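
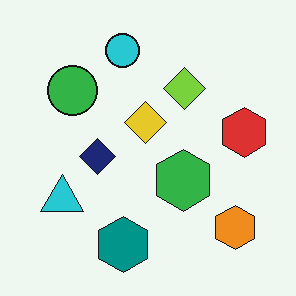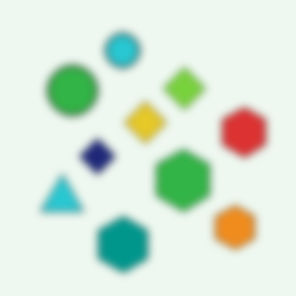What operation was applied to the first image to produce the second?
Noticeably gaussian-blurred.

Shape edges and outlines are uniformly softened across the whole image.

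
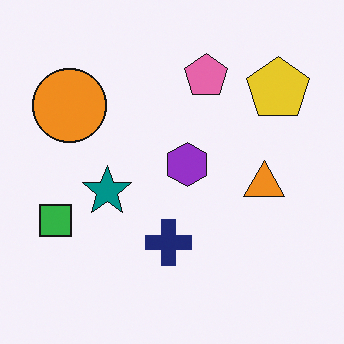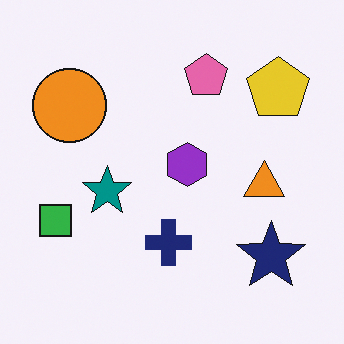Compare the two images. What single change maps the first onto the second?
The second image is the first overlaid with an additional navy star.

A navy star appears in the second image that is absent from the first.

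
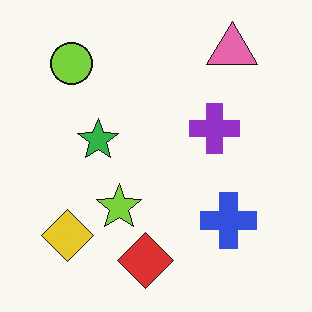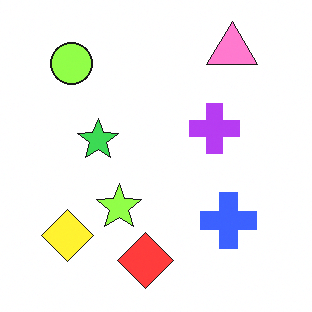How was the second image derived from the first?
The transformation is: brightened a little.

Every pixel — background and shapes alike — is uniformly brightened.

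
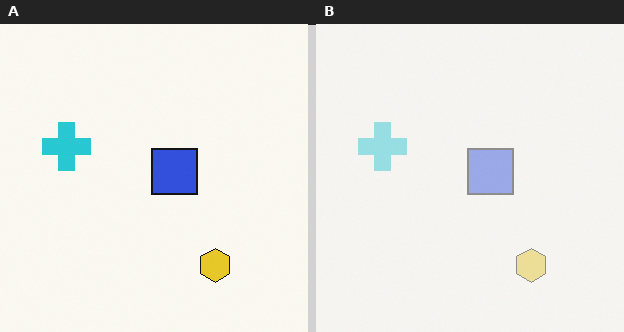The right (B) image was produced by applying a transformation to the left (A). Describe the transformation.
It was given much lower contrast.

Tones are pushed toward mid-grey across the whole image — a global contrast change.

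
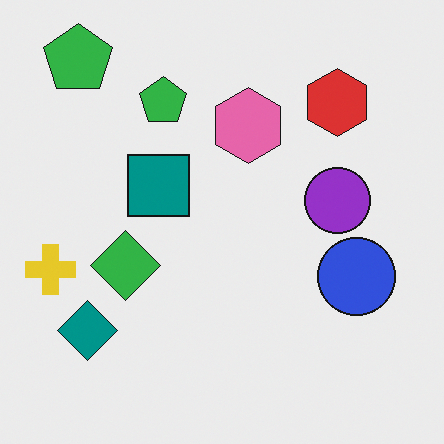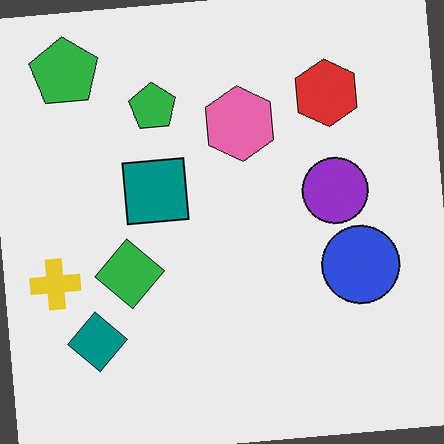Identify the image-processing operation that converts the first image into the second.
This is the original image rotated counter-clockwise by a small amount.

Every shape is tilted by the same angle and the image corners show triangular fill wedges — a whole-image rotation by a non-right angle.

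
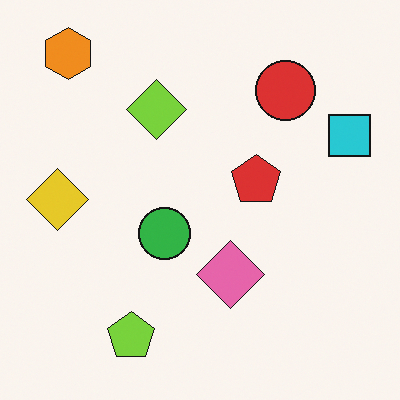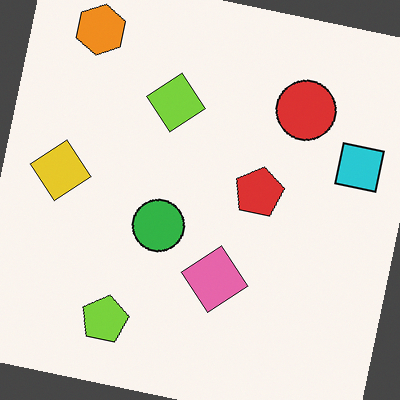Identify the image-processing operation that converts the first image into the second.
This is the original image rotated clockwise by a slight angle.

Every shape is tilted by the same angle and the image corners show triangular fill wedges — a whole-image rotation by a non-right angle.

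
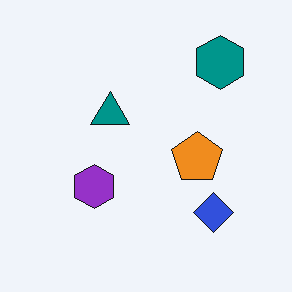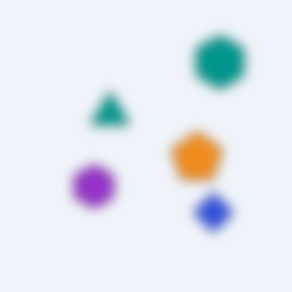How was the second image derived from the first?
Heavily blurred.

Shape edges and outlines are uniformly softened across the whole image.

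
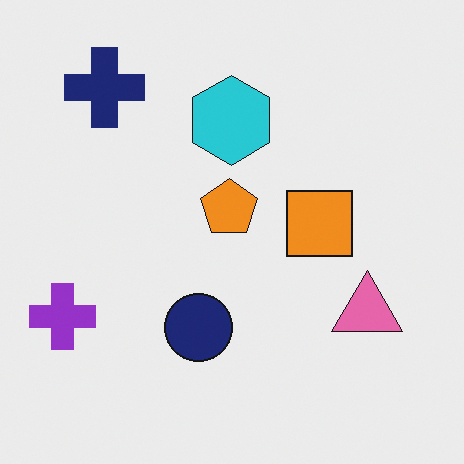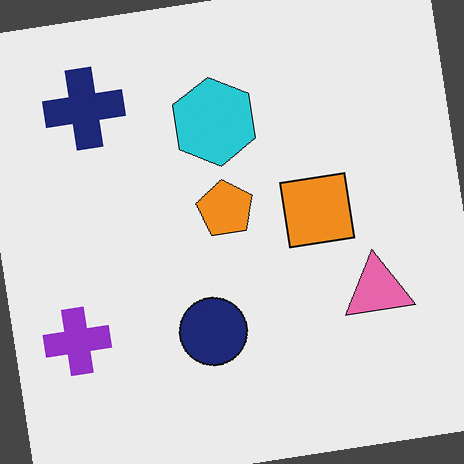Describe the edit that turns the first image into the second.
The transformation is: rotated counter-clockwise by a slight angle.

Every shape is tilted by the same angle and the image corners show triangular fill wedges — a whole-image rotation by a non-right angle.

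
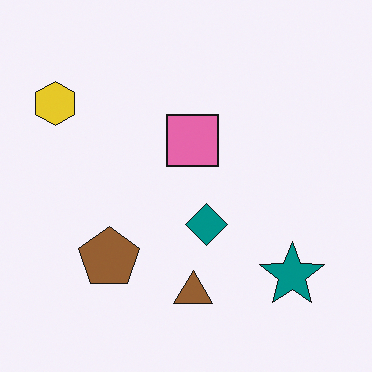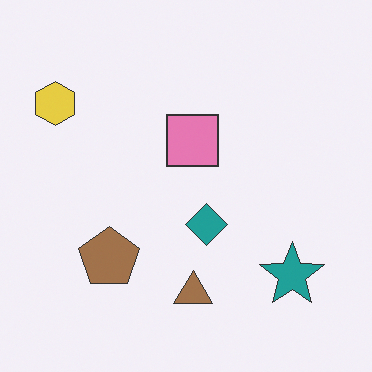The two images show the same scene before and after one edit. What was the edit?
It was given slightly reduced contrast.

Tones are pushed toward mid-grey across the whole image — a global contrast change.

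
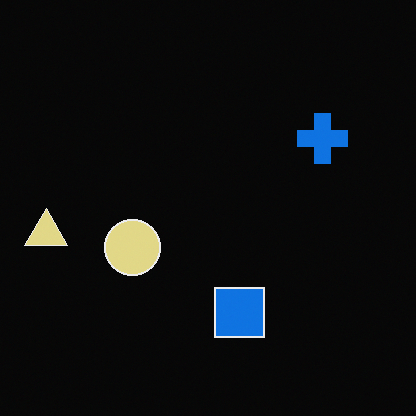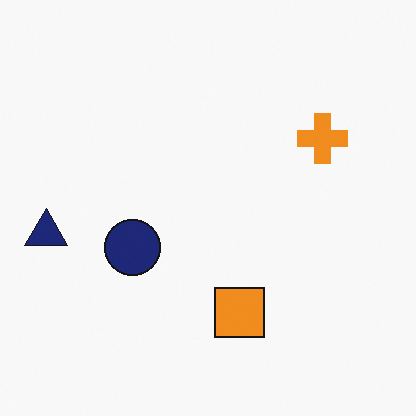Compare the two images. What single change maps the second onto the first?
The transformation is: color-inverted (negative).

The light background has become dark and every shape's color is its complement — a photographic negative.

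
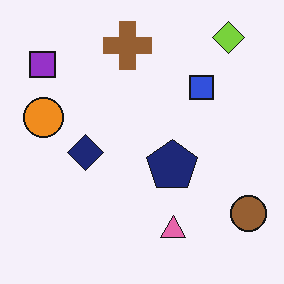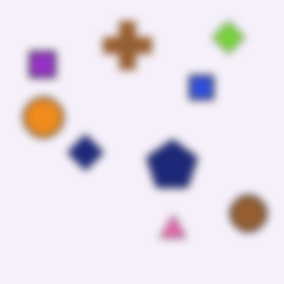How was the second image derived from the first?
Moderately blurred.

Shape edges and outlines are uniformly softened across the whole image.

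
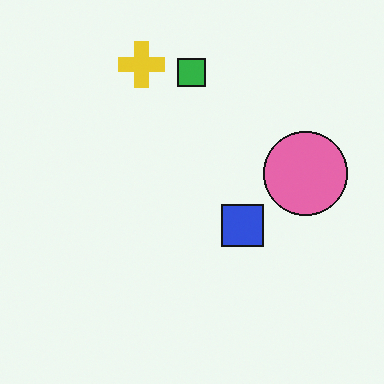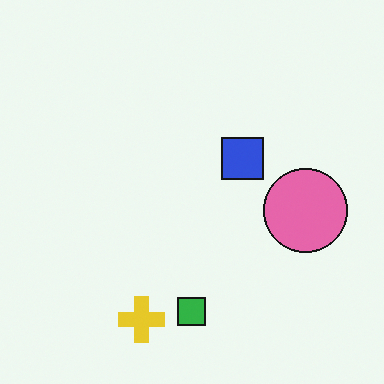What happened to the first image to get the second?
Flipped vertically (top ↔ bottom).

The yellow cross is in the top of the first image and the bottom of the second — shapes on opposite sides of the horizontal midline have swapped in a mirror flip.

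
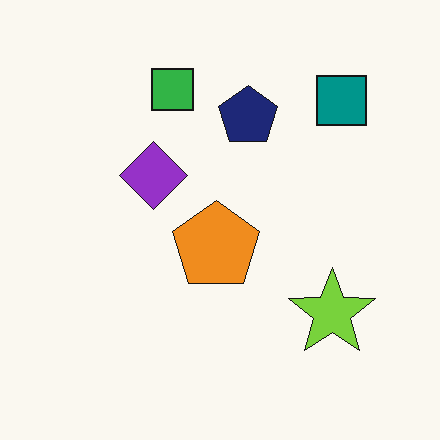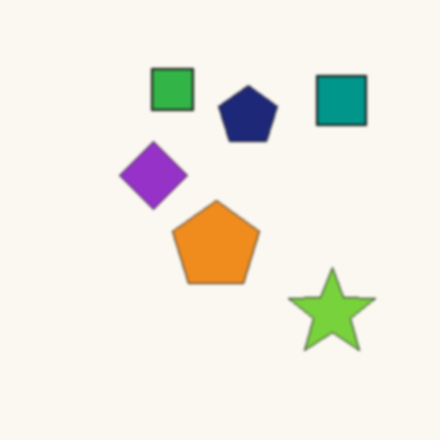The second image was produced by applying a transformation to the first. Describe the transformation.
The transformation is: lightly blurred.

Shape edges and outlines are uniformly softened across the whole image.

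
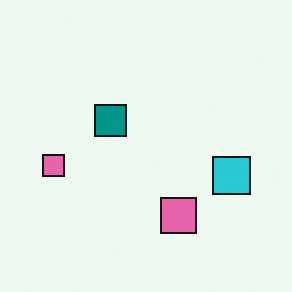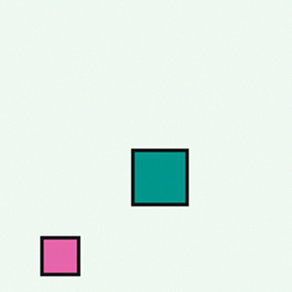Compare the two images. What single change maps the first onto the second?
The image was cropped to a noticeably smaller region and rescaled.

The visible shapes are larger and the field of view is narrower; shapes near the original edges may be partly or wholly outside the frame — a crop-and-rescale.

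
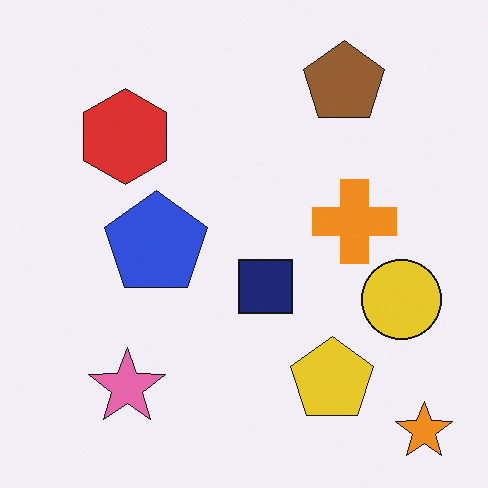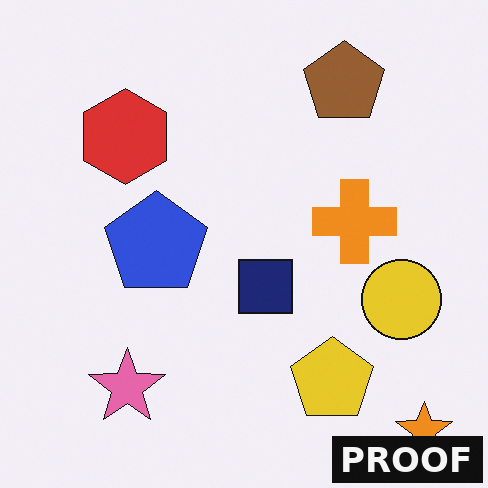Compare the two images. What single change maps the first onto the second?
The second image is the first watermarked with the text "PROOF" in the lower-right corner.

A dark label reading "PROOF" appears in the lower-right corner.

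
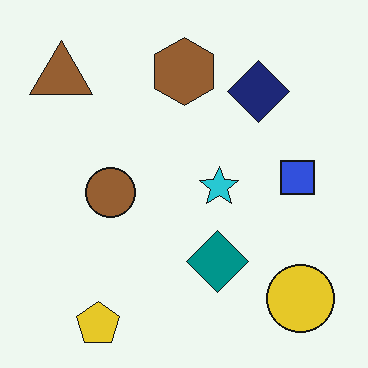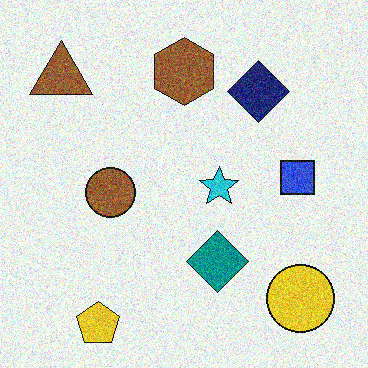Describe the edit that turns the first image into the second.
The image was degraded with a thick layer of grain.

Random speckle covers the whole image, including the flat background.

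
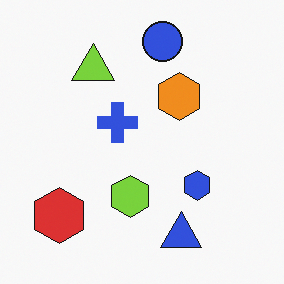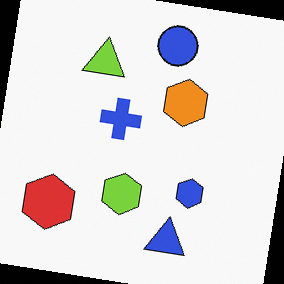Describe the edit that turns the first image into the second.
The transformation is: rotated clockwise by a slight angle.

Every shape is tilted by the same angle and the image corners show triangular fill wedges — a whole-image rotation by a non-right angle.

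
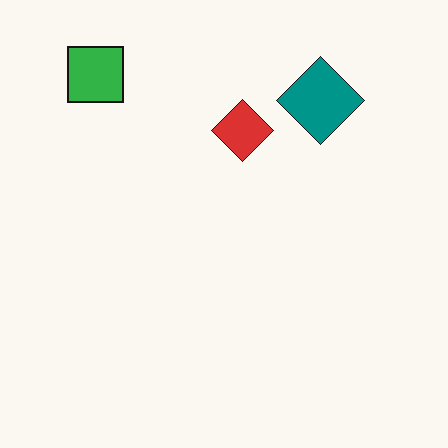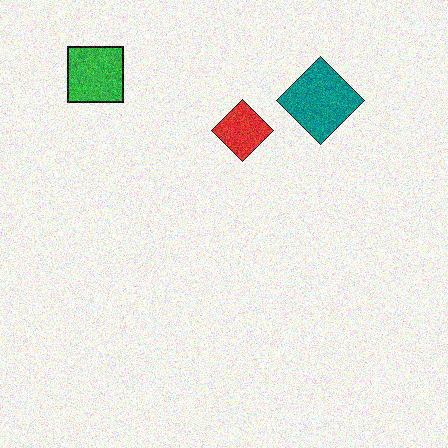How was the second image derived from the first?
This is the original image degraded with moderate additive noise.

Random speckle covers the whole image, including the flat background.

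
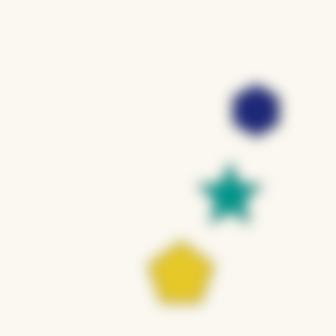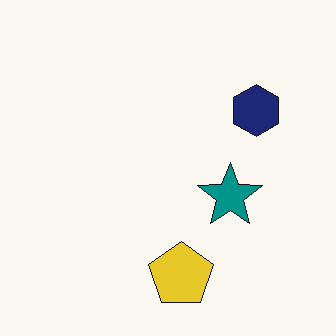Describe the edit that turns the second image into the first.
This is the original image heavily blurred.

Shape edges and outlines are uniformly softened across the whole image.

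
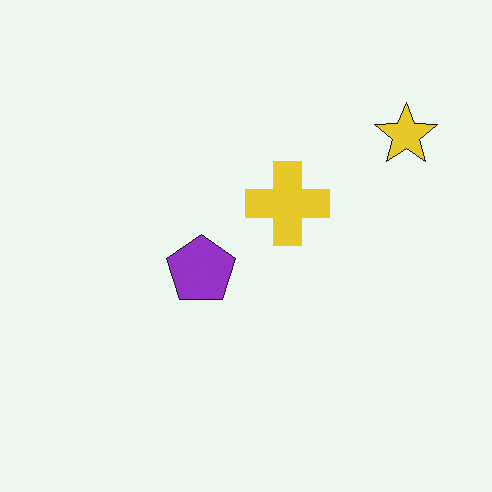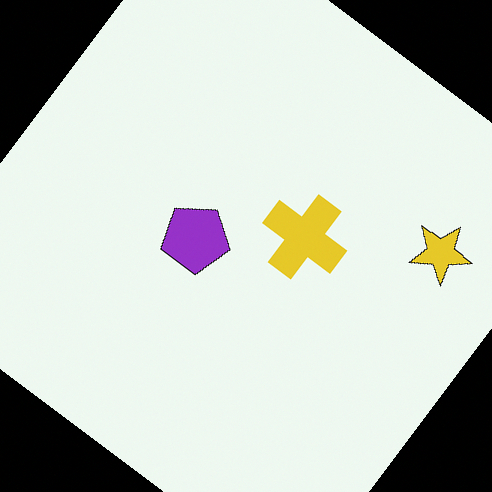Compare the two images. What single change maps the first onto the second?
It was rotated clockwise by a large amount — several tens of degrees.

Every shape is tilted by the same angle and the image corners show triangular fill wedges — a whole-image rotation by a non-right angle.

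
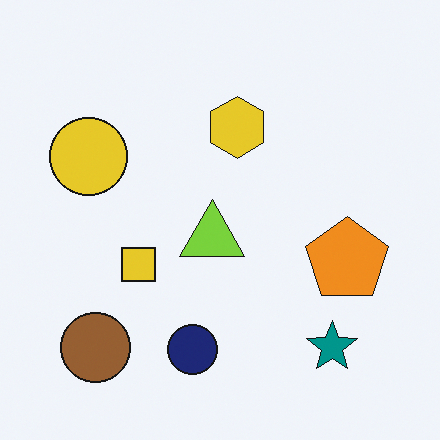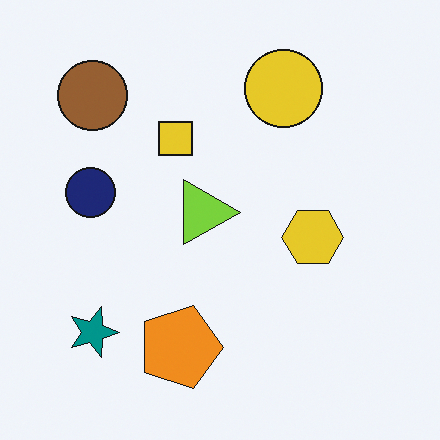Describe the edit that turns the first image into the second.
The transformation is: rotated 90° clockwise.

The brown circle sits in the bottom-left of the first image and the top-left of the second — consistent with a whole-image 90° clockwise rotation.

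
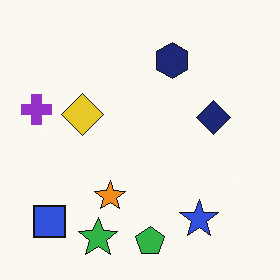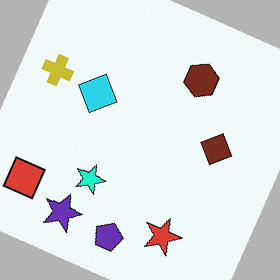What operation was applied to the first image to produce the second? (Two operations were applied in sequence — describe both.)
The second image is the first hue-shifted by a moderate amount, then rotated clockwise by a clearly visible amount.

Every shape's color has rotated by the same amount around the hue wheel — a uniform hue shift. Every shape is tilted by the same angle and the image corners show triangular fill wedges — a whole-image rotation by a non-right angle.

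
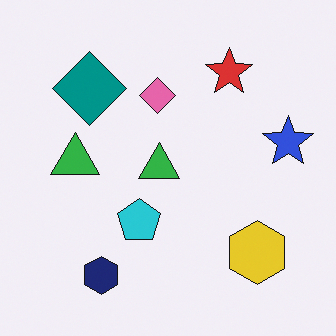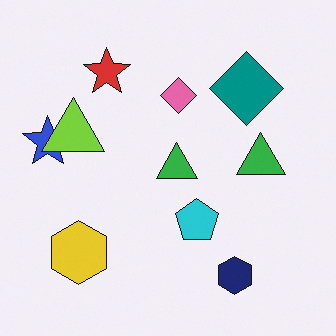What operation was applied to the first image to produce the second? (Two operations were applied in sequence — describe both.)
The transformation is: flipped horizontally (left ↔ right), then overlaid with an additional lime triangle.

The blue star is in the right of the first image and the left of the second — shapes on opposite sides of the vertical midline have swapped in a mirror flip. A lime triangle appears in the second image that is absent from the first.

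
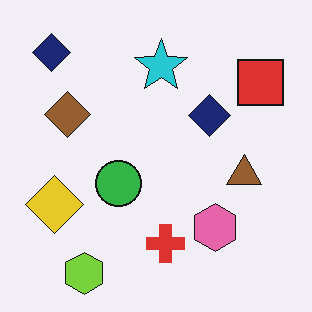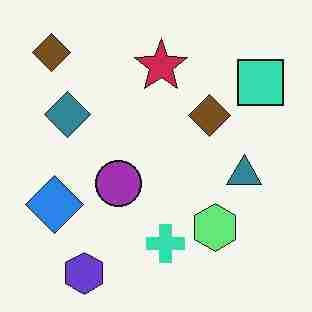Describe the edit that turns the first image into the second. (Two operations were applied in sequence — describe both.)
The second image is the first hue-shifted through roughly half the color wheel, then degraded with heavy JPEG compression.

Every shape's color has rotated by the same amount around the hue wheel — a uniform hue shift. Blocky 8×8 compression artifacts appear around shape edges and the flat background shows ringing — characteristic JPEG degradation.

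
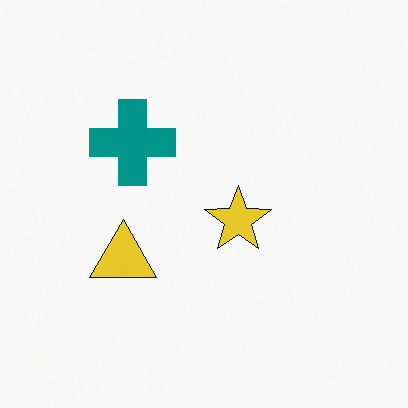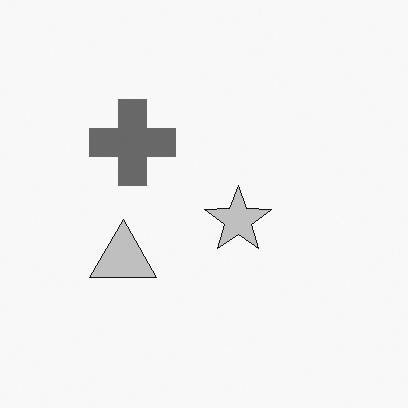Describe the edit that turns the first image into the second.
The second image is the first converted to grayscale.

All color is removed — every shape is now a shade of grey.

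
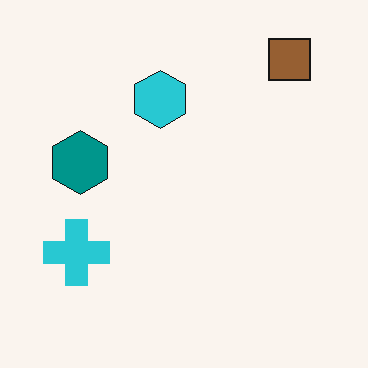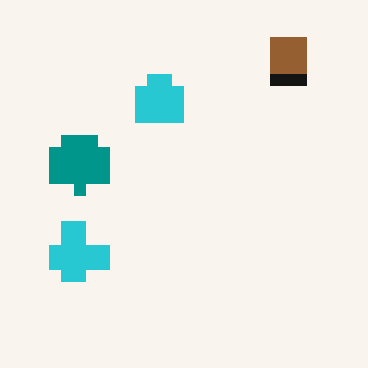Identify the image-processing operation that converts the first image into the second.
This is the original image heavily pixelated into large blocks.

Shapes are reduced to large square blocks; fine edges and outlines are lost — a downscale-then-upscale (mosaic) effect.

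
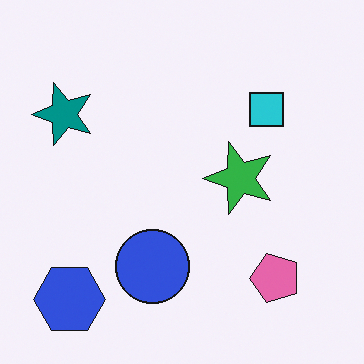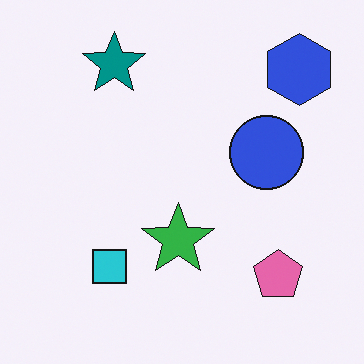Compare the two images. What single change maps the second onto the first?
This is the original image transposed (reflected across the top-left ↔ bottom-right diagonal).

Shapes have swapped their row and column positions — what was in the top-right is now in the bottom-left — a diagonal reflection.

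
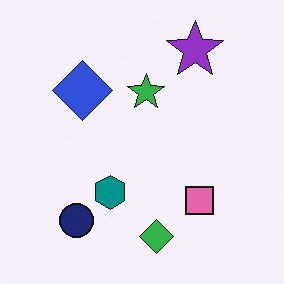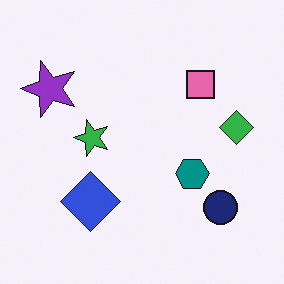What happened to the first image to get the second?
The second image is the first rotated 90° counter-clockwise.

The purple star sits in the top-right of the first image and the top-left of the second — consistent with a whole-image 90° counter-clockwise rotation.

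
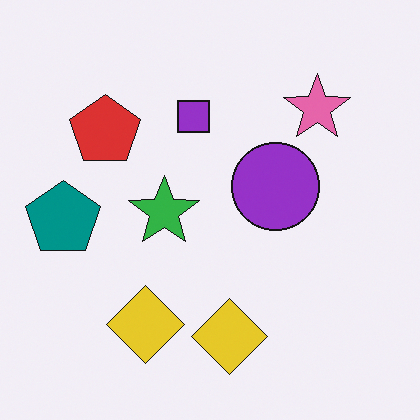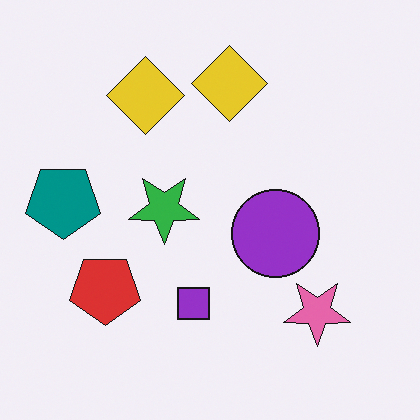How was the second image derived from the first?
The transformation is: flipped vertically (top ↔ bottom).

The pink star is in the top-right of the first image and the bottom-right of the second — shapes on opposite sides of the horizontal midline have swapped in a mirror flip.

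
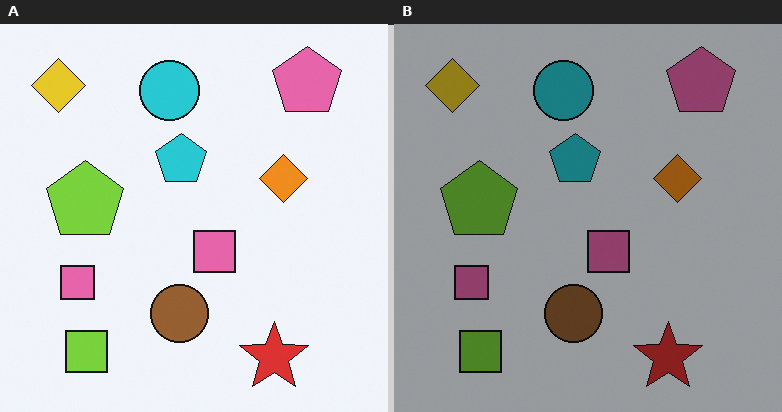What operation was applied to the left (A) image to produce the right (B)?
The right (B) image is the left (A) substantially darkened.

Every pixel — background and shapes alike — is uniformly darkened.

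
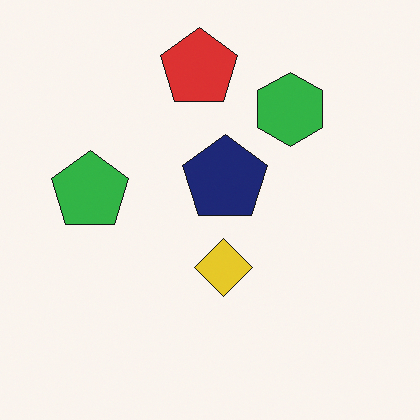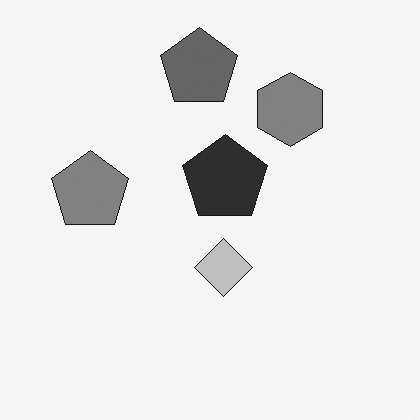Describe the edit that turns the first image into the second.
This is the original image converted to grayscale.

All color is removed — every shape is now a shade of grey.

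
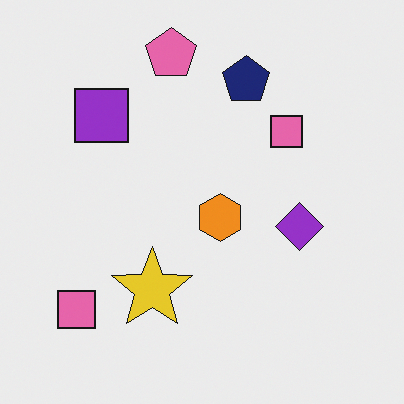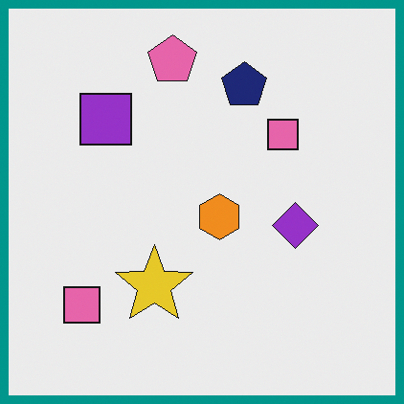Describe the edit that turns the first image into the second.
This is the original image framed with a teal border.

A solid teal frame runs around the edge of the second image, with the content slightly shrunk inside it.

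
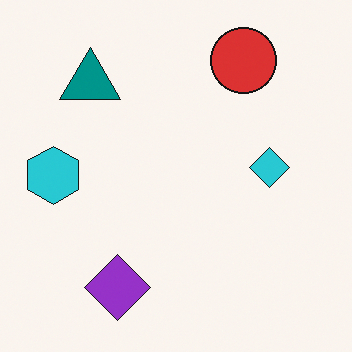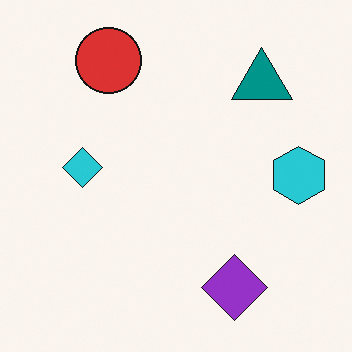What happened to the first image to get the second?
The second image is the first flipped horizontally (left ↔ right).

The cyan hexagon is in the left of the first image and the right of the second — shapes on opposite sides of the vertical midline have swapped in a mirror flip.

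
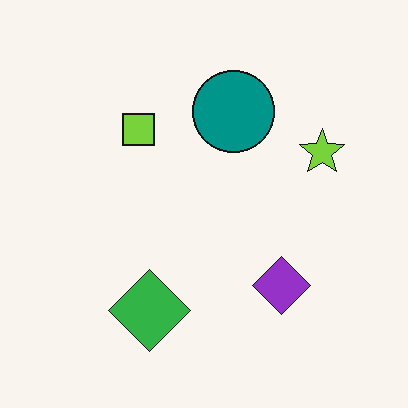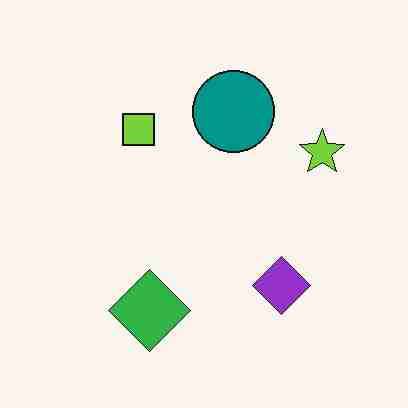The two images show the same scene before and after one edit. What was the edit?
The image was heavily JPEG-compressed with obvious blocking artifacts.

Blocky 8×8 compression artifacts appear around shape edges and the flat background shows ringing — characteristic JPEG degradation.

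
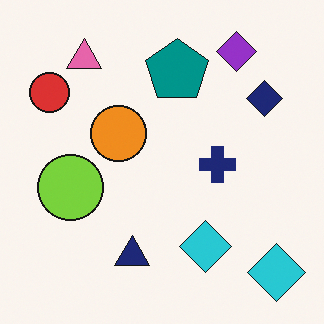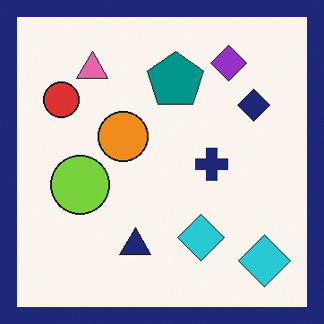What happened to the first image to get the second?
Framed with a navy border.

A solid navy frame runs around the edge of the second image, with the content slightly shrunk inside it.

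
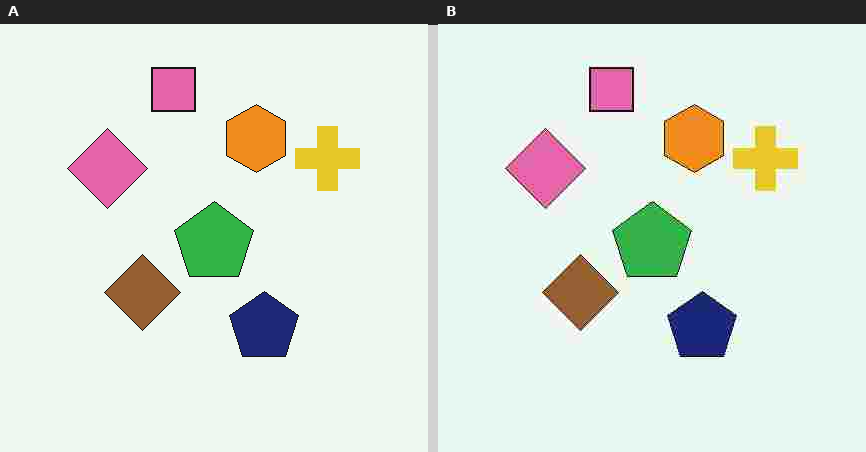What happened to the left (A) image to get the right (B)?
Degraded with heavy JPEG compression.

Blocky 8×8 compression artifacts appear around shape edges and the flat background shows ringing — characteristic JPEG degradation.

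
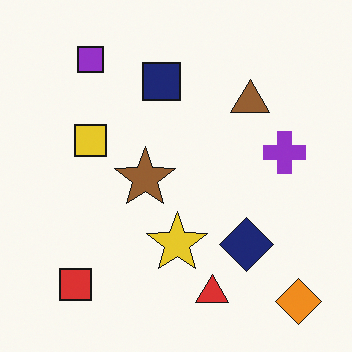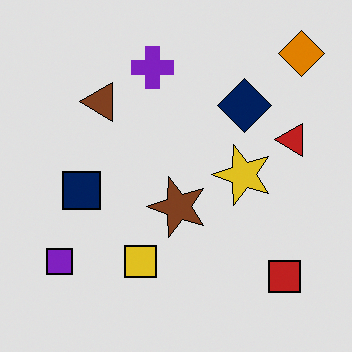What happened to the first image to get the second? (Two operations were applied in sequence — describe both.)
The second image is the first rotated 90° counter-clockwise, then posterized to a reduced palette.

The orange diamond sits in the bottom-right of the first image and the top-right of the second — consistent with a whole-image 90° counter-clockwise rotation. Each flat color has snapped to a coarser quantized level — most visibly, the near-white background has dropped to a flat grey.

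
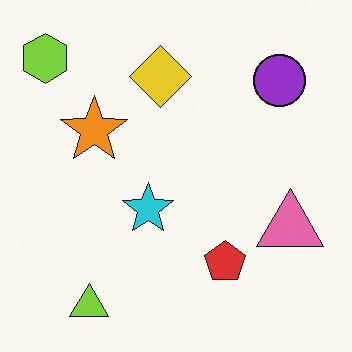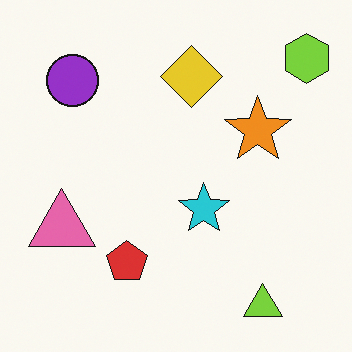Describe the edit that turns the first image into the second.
Flipped horizontally (left ↔ right).

The lime hexagon is in the top-left of the first image and the top-right of the second — shapes on opposite sides of the vertical midline have swapped in a mirror flip.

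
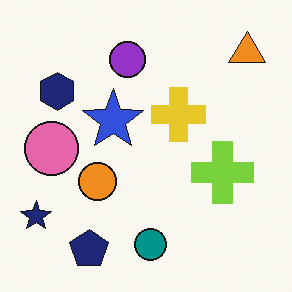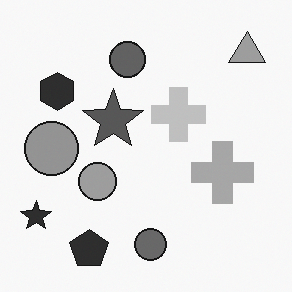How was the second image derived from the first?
This is the original image converted to grayscale.

All color is removed — every shape is now a shade of grey.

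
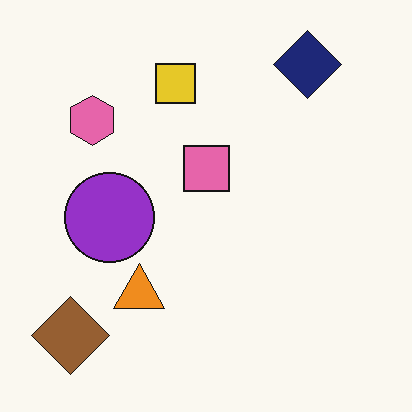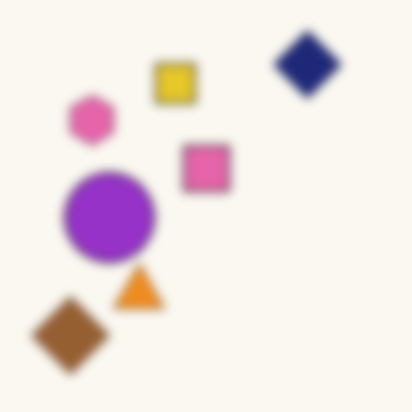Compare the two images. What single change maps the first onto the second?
The second image is the first strongly gaussian-blurred.

Shape edges and outlines are uniformly softened across the whole image.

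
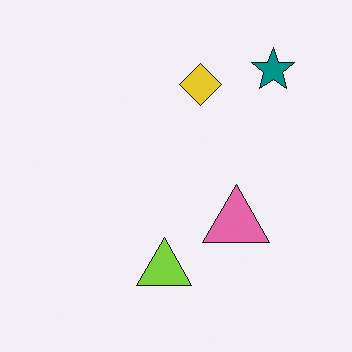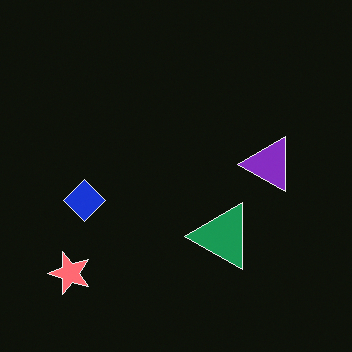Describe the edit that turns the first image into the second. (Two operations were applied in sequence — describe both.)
The image was color-inverted (negative), then transposed (reflected across the top-left ↔ bottom-right diagonal).

The light background has become dark and every shape's color is its complement — a photographic negative. Shapes have swapped their row and column positions — what was in the top-right is now in the bottom-left — a diagonal reflection.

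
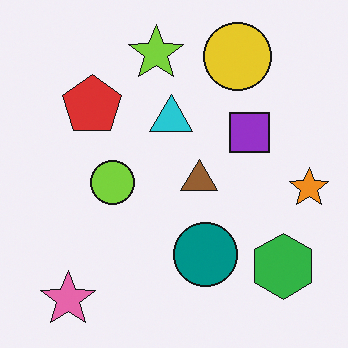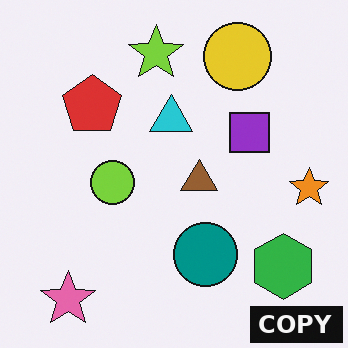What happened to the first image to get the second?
Watermarked with the text "COPY" in the lower-right corner.

A dark label reading "COPY" appears in the lower-right corner.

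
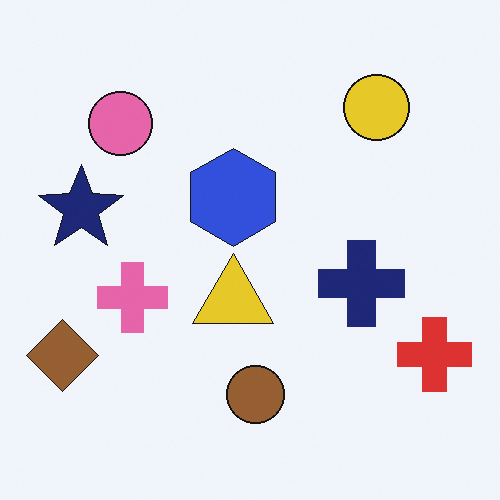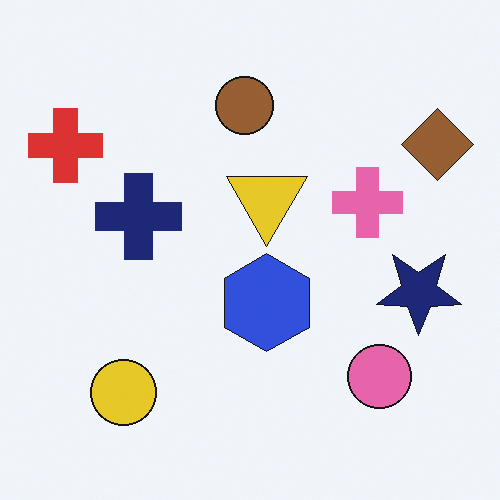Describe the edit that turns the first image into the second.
This is the original image rotated 180°.

The brown diamond sits in the bottom-left of the first image and the top-right of the second — consistent with a whole-image 180° rotation.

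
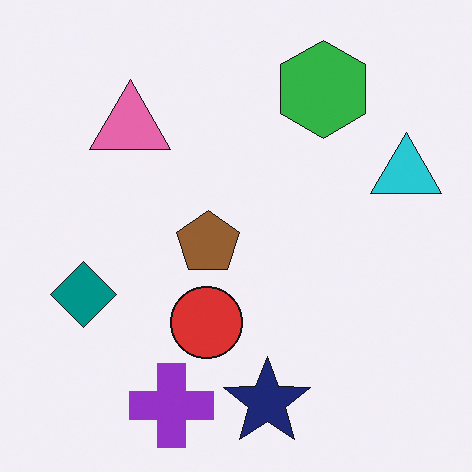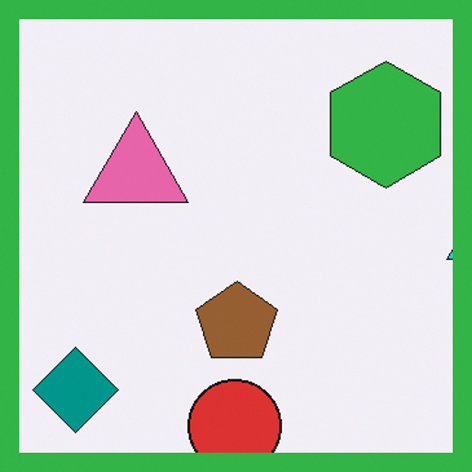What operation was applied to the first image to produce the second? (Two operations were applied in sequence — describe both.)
The image was cropped to a modestly smaller region and rescaled, then framed with a green border.

The visible shapes are larger and the field of view is narrower; shapes near the original edges may be partly or wholly outside the frame — a crop-and-rescale. A solid green frame runs around the edge of the second image, with the content slightly shrunk inside it.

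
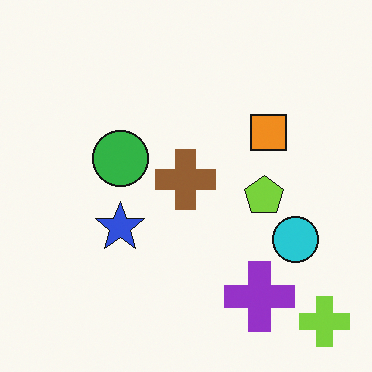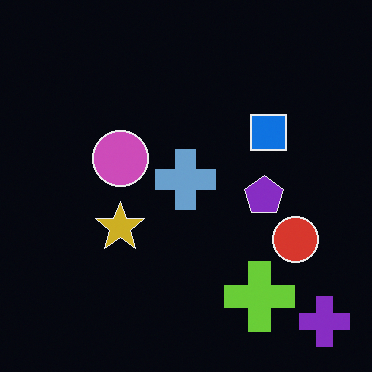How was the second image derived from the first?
The image was color-inverted (negative).

The light background has become dark and every shape's color is its complement — a photographic negative.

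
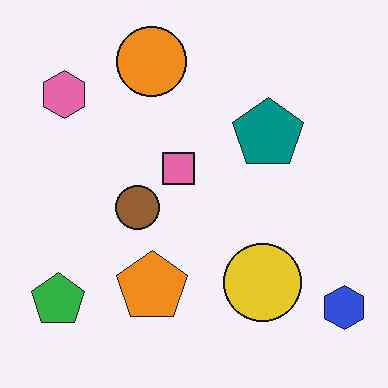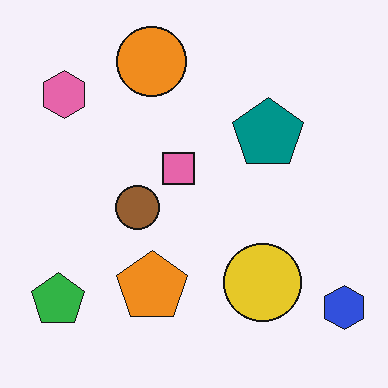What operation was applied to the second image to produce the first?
The image was JPEG-compressed with visible artifacts.

Blocky 8×8 compression artifacts appear around shape edges and the flat background shows ringing — characteristic JPEG degradation.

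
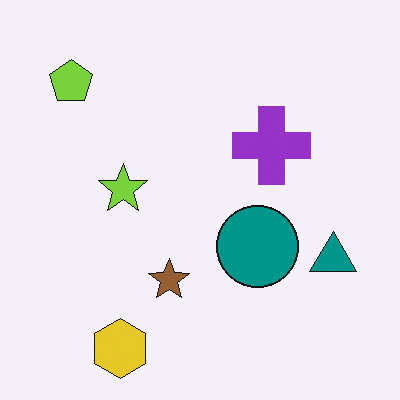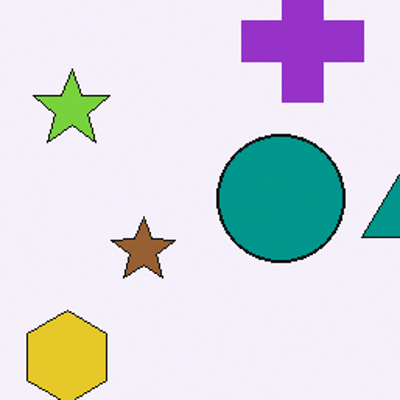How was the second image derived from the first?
The transformation is: cropped to a modestly smaller region and rescaled.

The visible shapes are larger and the field of view is narrower; shapes near the original edges may be partly or wholly outside the frame — a crop-and-rescale.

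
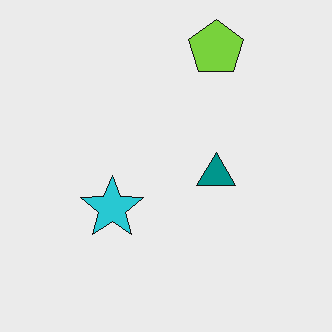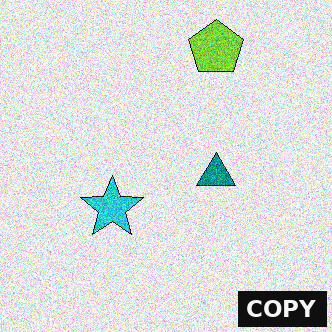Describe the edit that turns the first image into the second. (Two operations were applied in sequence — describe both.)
The image was degraded with strong gaussian noise, then watermarked with the text "COPY" in the lower-right corner.

Random speckle covers the whole image, including the flat background. A dark label reading "COPY" appears in the lower-right corner.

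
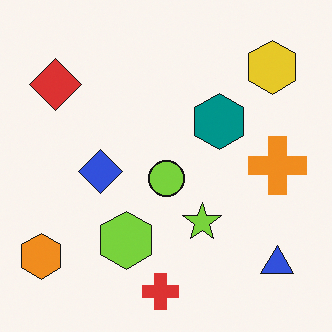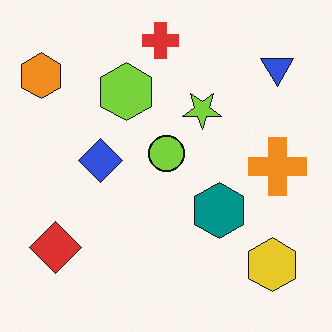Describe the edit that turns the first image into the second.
The transformation is: flipped vertically (top ↔ bottom).

The red cross is in the bottom of the first image and the top of the second — shapes on opposite sides of the horizontal midline have swapped in a mirror flip.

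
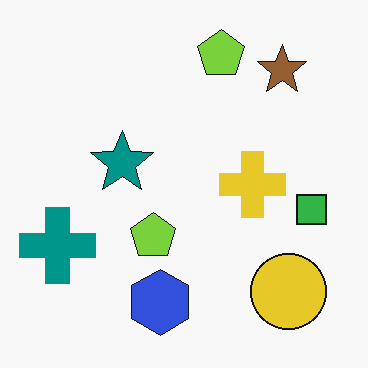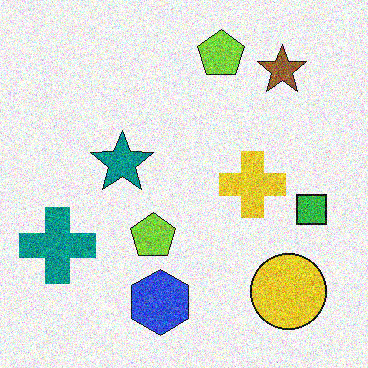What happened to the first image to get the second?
It was degraded with strong gaussian noise.

Random speckle covers the whole image, including the flat background.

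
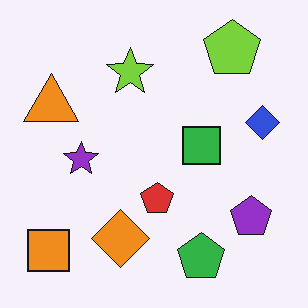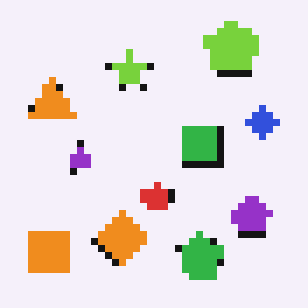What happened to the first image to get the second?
The transformation is: moderately pixelated.

Shapes are reduced to large square blocks; fine edges and outlines are lost — a downscale-then-upscale (mosaic) effect.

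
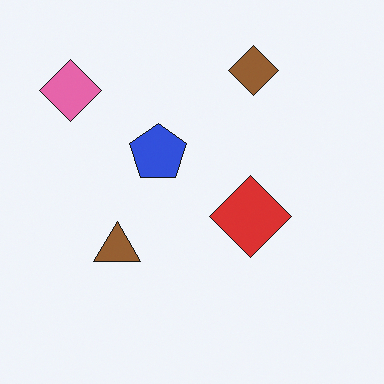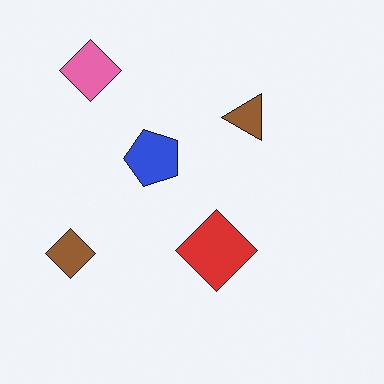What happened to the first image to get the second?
It was transposed (reflected across the top-left ↔ bottom-right diagonal).

Shapes have swapped their row and column positions — what was in the top-right is now in the bottom-left — a diagonal reflection.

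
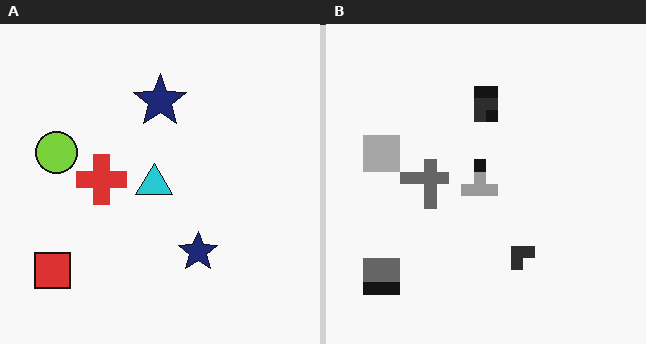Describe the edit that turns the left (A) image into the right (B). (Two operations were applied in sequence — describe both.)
This is the original image converted to grayscale, then heavily pixelated into large blocks.

All color is removed — every shape is now a shade of grey. Shapes are reduced to large square blocks; fine edges and outlines are lost — a downscale-then-upscale (mosaic) effect.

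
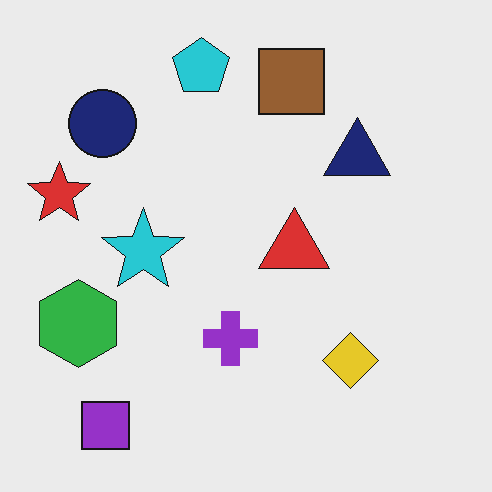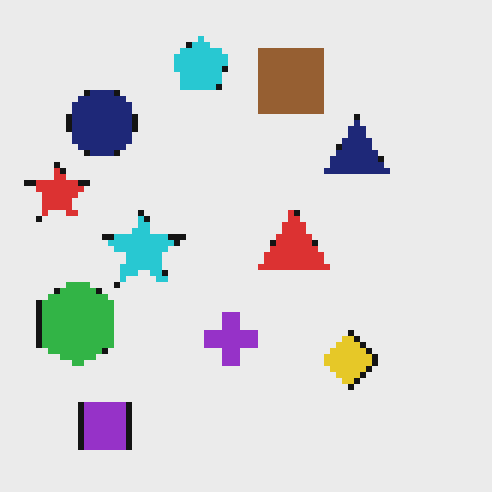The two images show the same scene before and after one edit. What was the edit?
The image was moderately pixelated.

Shapes are reduced to large square blocks; fine edges and outlines are lost — a downscale-then-upscale (mosaic) effect.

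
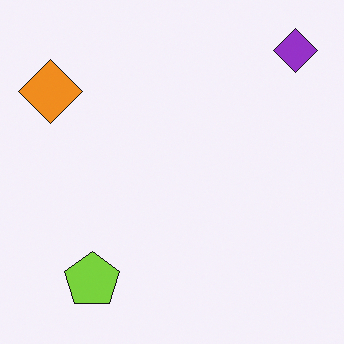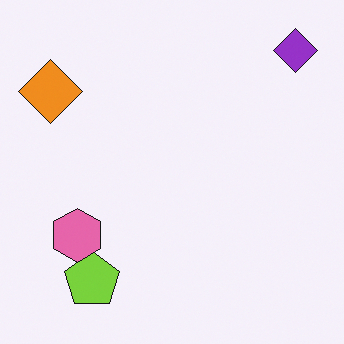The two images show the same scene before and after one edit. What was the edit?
The image was overlaid with an additional pink hexagon.

A pink hexagon appears in the second image that is absent from the first.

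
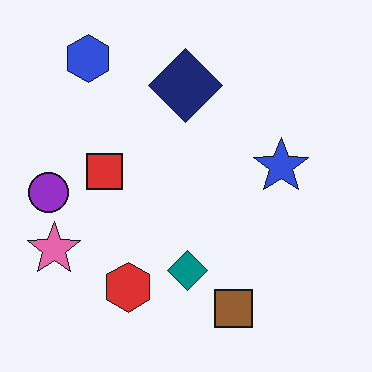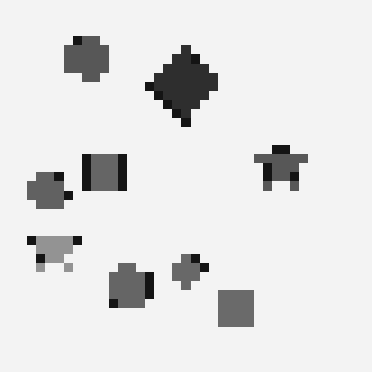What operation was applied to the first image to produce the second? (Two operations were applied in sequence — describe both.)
The image was heavily pixelated into large blocks, then converted to grayscale.

Shapes are reduced to large square blocks; fine edges and outlines are lost — a downscale-then-upscale (mosaic) effect. All color is removed — every shape is now a shade of grey.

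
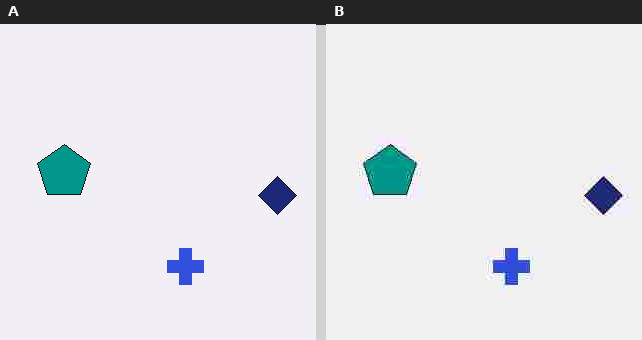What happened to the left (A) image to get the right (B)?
The transformation is: heavily JPEG-compressed with obvious blocking artifacts.

Blocky 8×8 compression artifacts appear around shape edges and the flat background shows ringing — characteristic JPEG degradation.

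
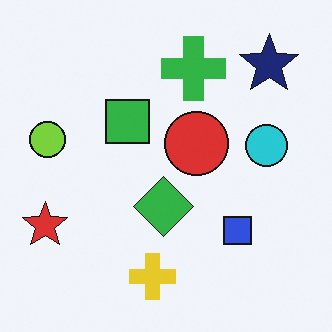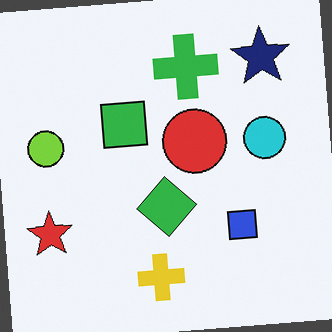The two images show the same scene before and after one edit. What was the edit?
This is the original image rotated counter-clockwise by a slight angle.

Every shape is tilted by the same angle and the image corners show triangular fill wedges — a whole-image rotation by a non-right angle.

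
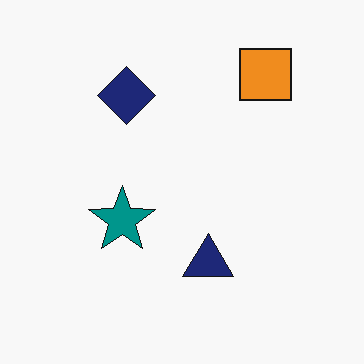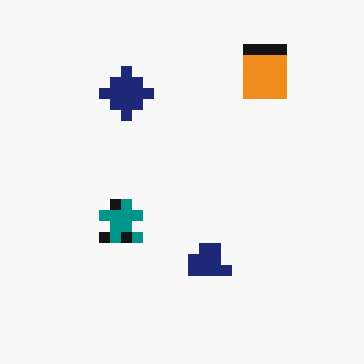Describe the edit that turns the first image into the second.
It was heavily pixelated into large blocks.

Shapes are reduced to large square blocks; fine edges and outlines are lost — a downscale-then-upscale (mosaic) effect.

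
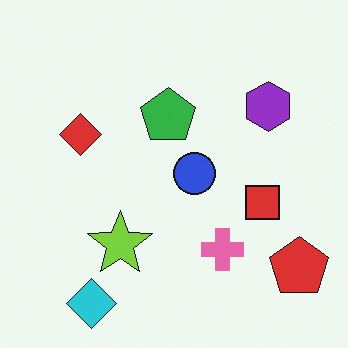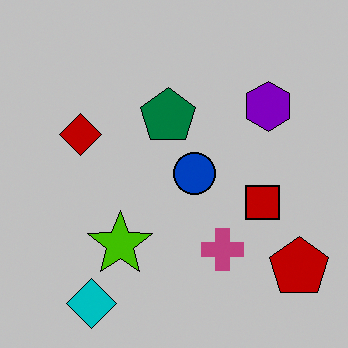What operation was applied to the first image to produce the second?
This is the original image aggressively posterized.

Each flat color has snapped to a coarser quantized level — most visibly, the near-white background has dropped to a flat grey.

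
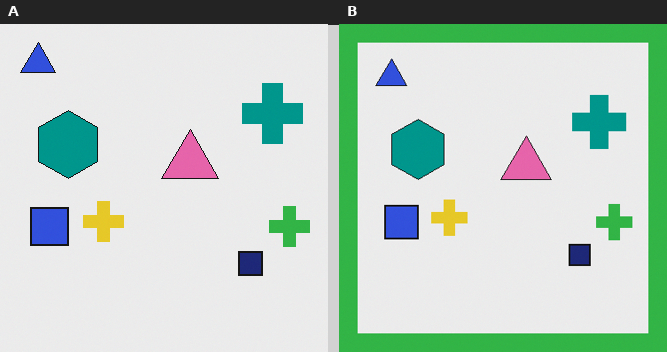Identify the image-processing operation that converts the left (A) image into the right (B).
The right (B) image is the left (A) framed with a green border.

A solid green frame runs around the edge of the right (B) image, with the content slightly shrunk inside it.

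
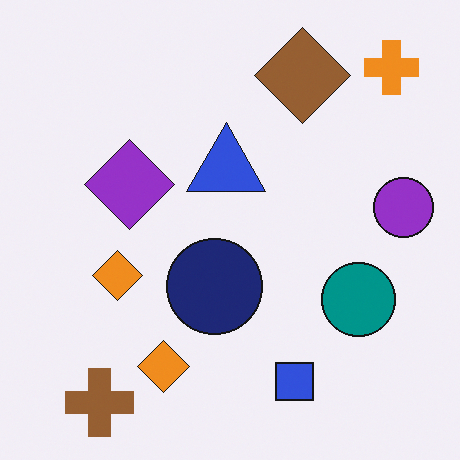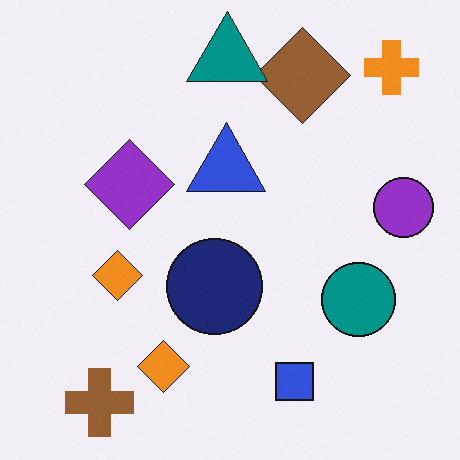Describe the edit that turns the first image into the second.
This is the original image overlaid with an additional teal triangle.

A teal triangle appears in the second image that is absent from the first.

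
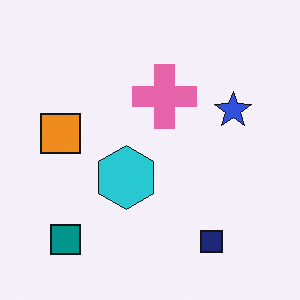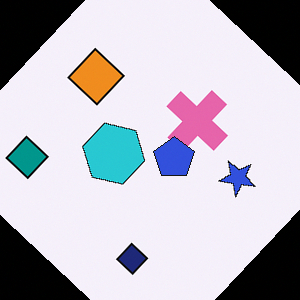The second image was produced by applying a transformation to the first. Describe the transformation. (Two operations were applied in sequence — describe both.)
The image was rotated clockwise by a large amount — several tens of degrees, then overlaid with an additional blue pentagon.

Every shape is tilted by the same angle and the image corners show triangular fill wedges — a whole-image rotation by a non-right angle. A blue pentagon appears in the second image that is absent from the first.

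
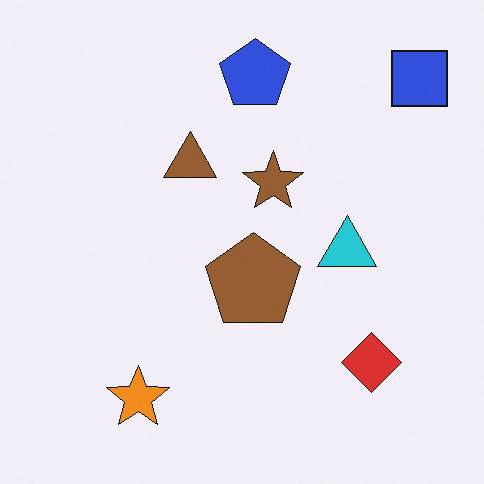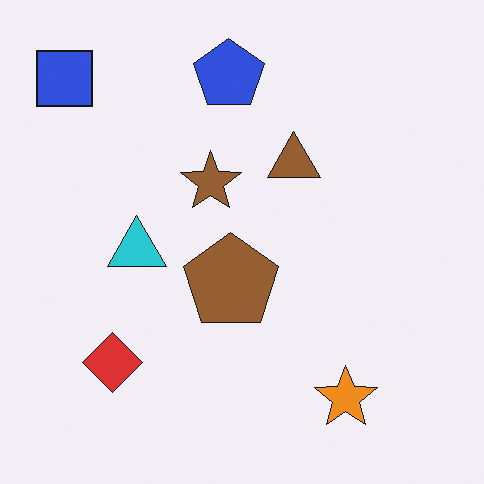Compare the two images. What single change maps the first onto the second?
Flipped horizontally (left ↔ right).

The blue square is in the top-right of the first image and the top-left of the second — shapes on opposite sides of the vertical midline have swapped in a mirror flip.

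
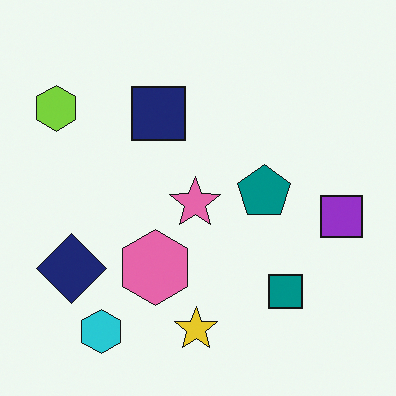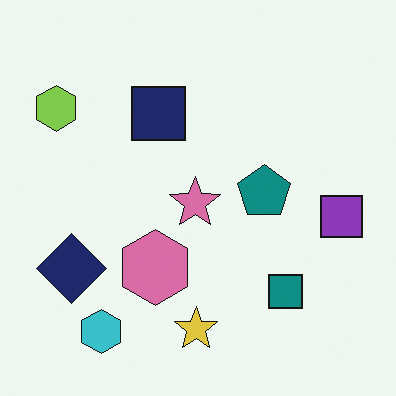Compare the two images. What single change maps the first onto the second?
The image was slightly desaturated.

All colors are more muted and greyish — a global saturation change.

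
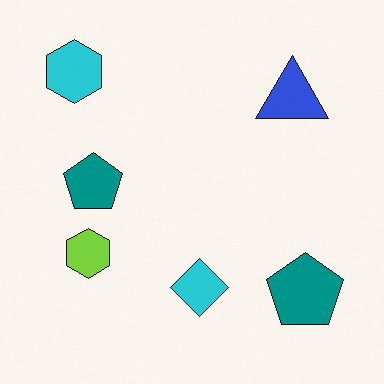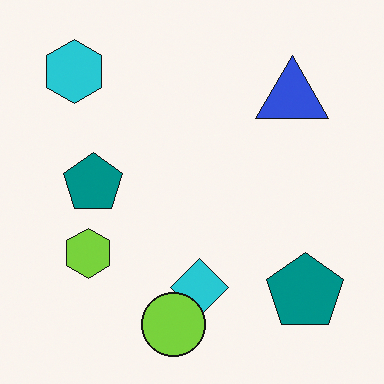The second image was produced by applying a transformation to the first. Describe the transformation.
The image was overlaid with an additional lime circle.

A lime circle appears in the second image that is absent from the first.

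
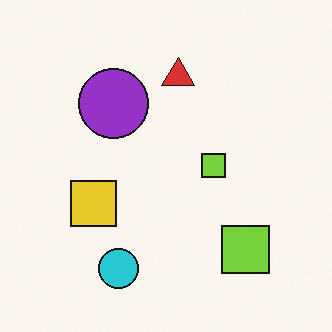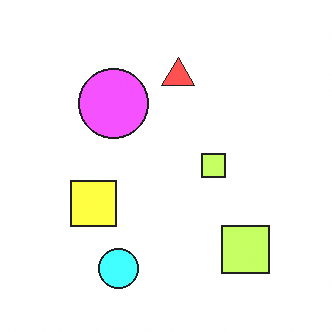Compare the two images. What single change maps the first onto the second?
The transformation is: substantially brightened.

Every pixel — background and shapes alike — is uniformly brightened.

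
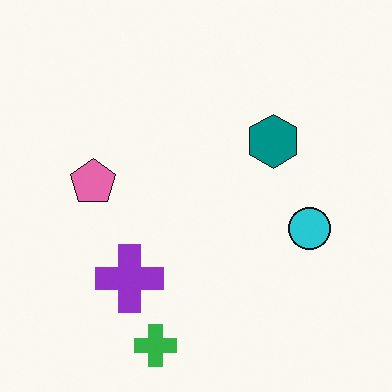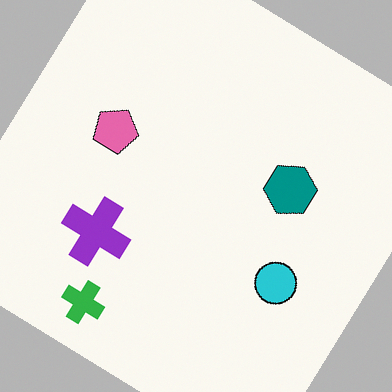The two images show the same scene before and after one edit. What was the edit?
The image was rotated clockwise by a large amount — several tens of degrees.

Every shape is tilted by the same angle and the image corners show triangular fill wedges — a whole-image rotation by a non-right angle.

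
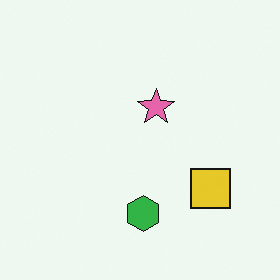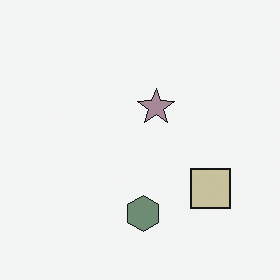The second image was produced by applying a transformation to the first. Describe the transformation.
The second image is the first made much more muted (saturation change).

All colors are more muted and greyish — a global saturation change.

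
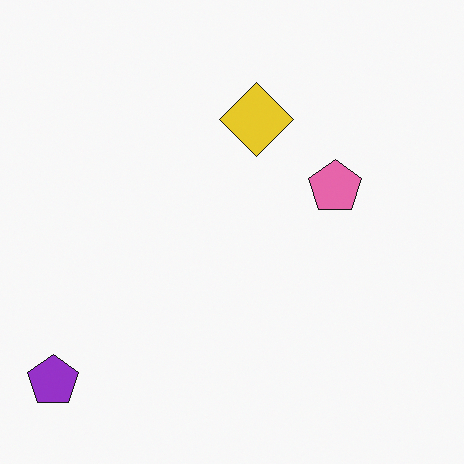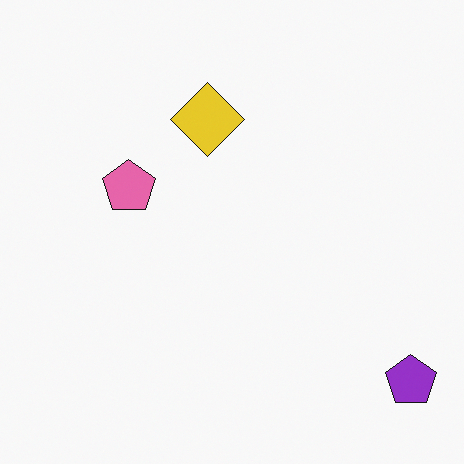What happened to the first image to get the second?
The transformation is: flipped horizontally (left ↔ right).

The purple pentagon is in the bottom-left of the first image and the bottom-right of the second — shapes on opposite sides of the vertical midline have swapped in a mirror flip.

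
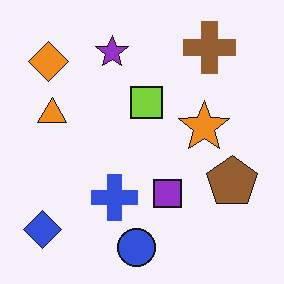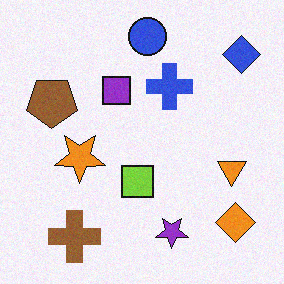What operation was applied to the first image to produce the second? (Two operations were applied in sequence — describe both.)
Degraded with light additive noise, then rotated 180°.

Random speckle covers the whole image, including the flat background. The blue diamond sits in the bottom-left of the first image and the top-right of the second — consistent with a whole-image 180° rotation.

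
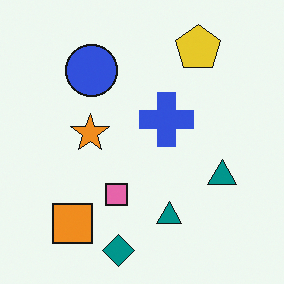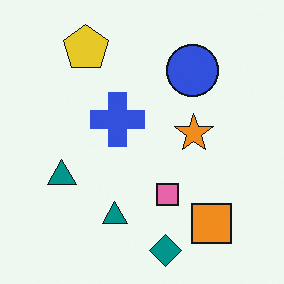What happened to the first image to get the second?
This is the original image flipped horizontally (left ↔ right).

The orange square is in the bottom-left of the first image and the bottom-right of the second — shapes on opposite sides of the vertical midline have swapped in a mirror flip.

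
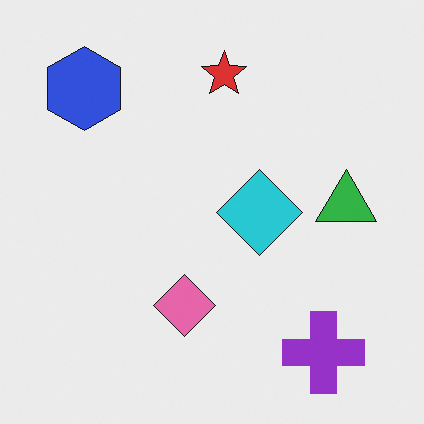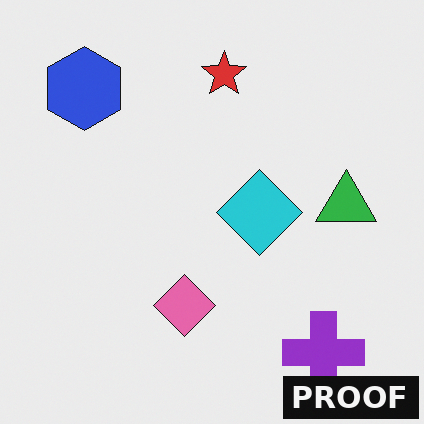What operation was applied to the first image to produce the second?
The transformation is: watermarked with the text "PROOF" in the lower-right corner.

A dark label reading "PROOF" appears in the lower-right corner.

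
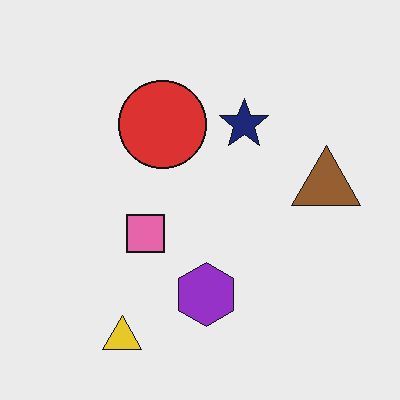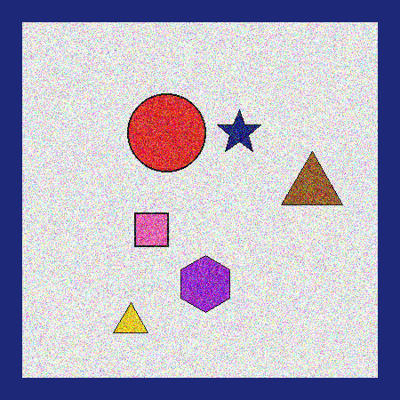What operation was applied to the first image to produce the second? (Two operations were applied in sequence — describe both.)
It was degraded with strong gaussian noise, then framed with a navy border.

Random speckle covers the whole image, including the flat background. A solid navy frame runs around the edge of the second image, with the content slightly shrunk inside it.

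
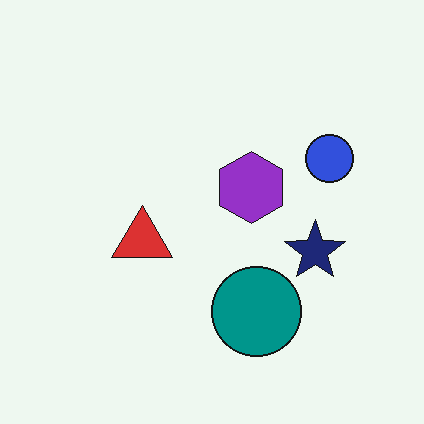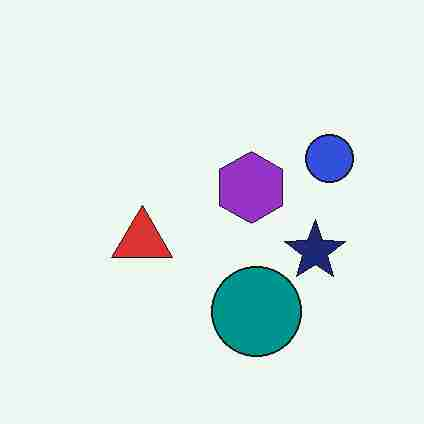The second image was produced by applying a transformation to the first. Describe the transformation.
The transformation is: degraded with heavy JPEG compression.

Blocky 8×8 compression artifacts appear around shape edges and the flat background shows ringing — characteristic JPEG degradation.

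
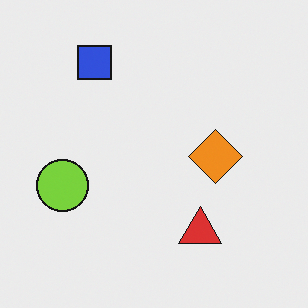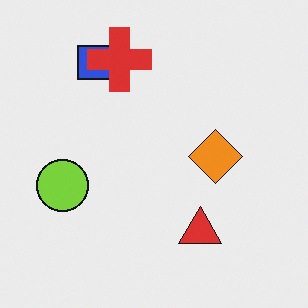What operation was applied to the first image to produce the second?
The image was overlaid with an additional red cross.

A red cross appears in the second image that is absent from the first.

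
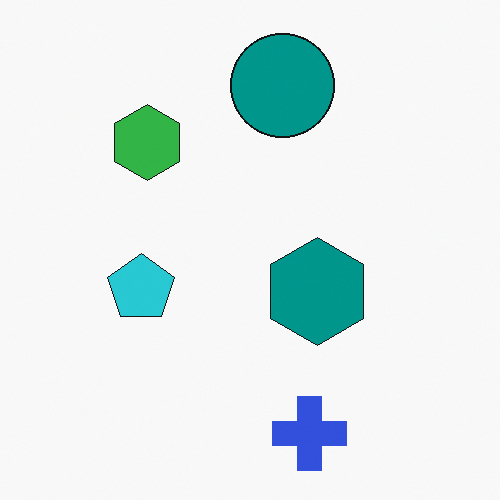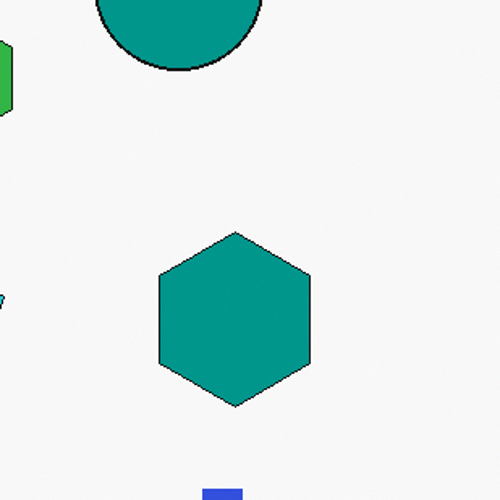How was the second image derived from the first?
It was cropped tightly and scaled back up.

The visible shapes are larger and the field of view is narrower; shapes near the original edges may be partly or wholly outside the frame — a crop-and-rescale.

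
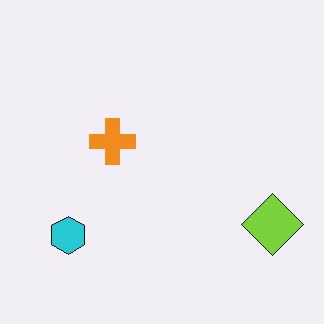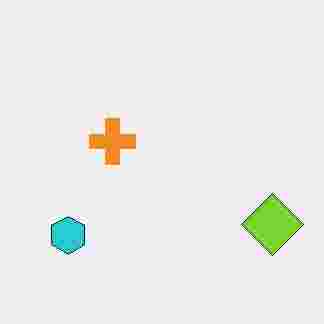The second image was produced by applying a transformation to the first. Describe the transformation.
The second image is the first degraded with heavy JPEG compression.

Blocky 8×8 compression artifacts appear around shape edges and the flat background shows ringing — characteristic JPEG degradation.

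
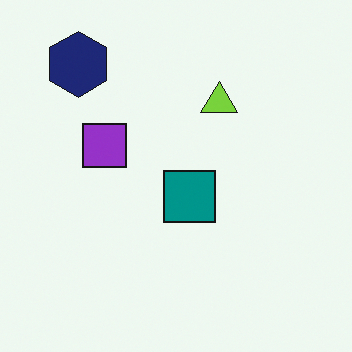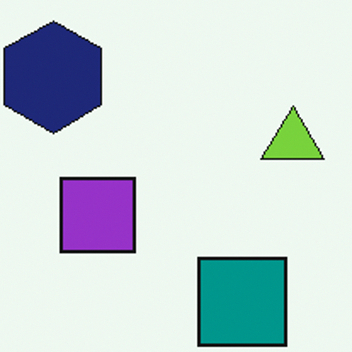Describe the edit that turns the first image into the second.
The transformation is: cropped to a noticeably smaller region and rescaled.

The visible shapes are larger and the field of view is narrower; shapes near the original edges may be partly or wholly outside the frame — a crop-and-rescale.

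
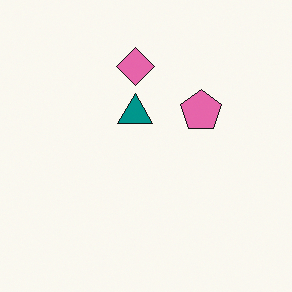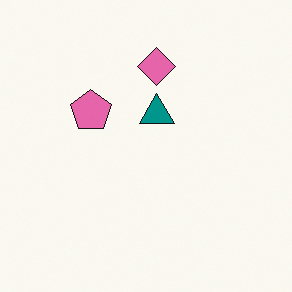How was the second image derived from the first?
The second image is the first flipped horizontally (left ↔ right).

The pink pentagon is in the right of the first image and the left of the second — shapes on opposite sides of the vertical midline have swapped in a mirror flip.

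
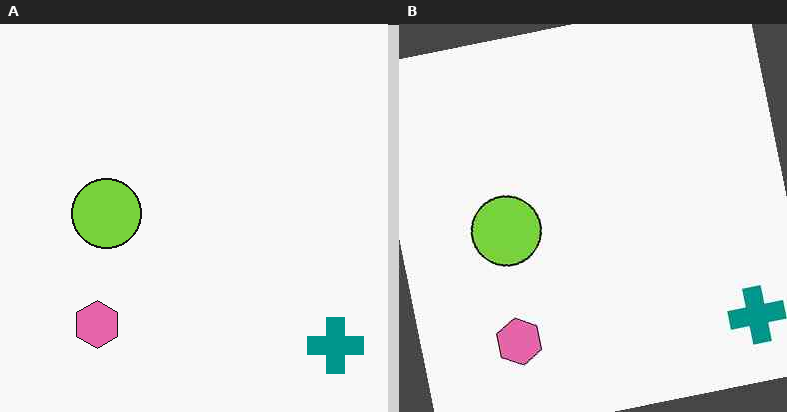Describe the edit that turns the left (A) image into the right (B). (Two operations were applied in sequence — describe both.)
This is the original image rotated counter-clockwise by a few degrees, then given moderate JPEG compression.

Every shape is tilted by the same angle and the image corners show triangular fill wedges — a whole-image rotation by a non-right angle. Blocky 8×8 compression artifacts appear around shape edges and the flat background shows ringing — characteristic JPEG degradation.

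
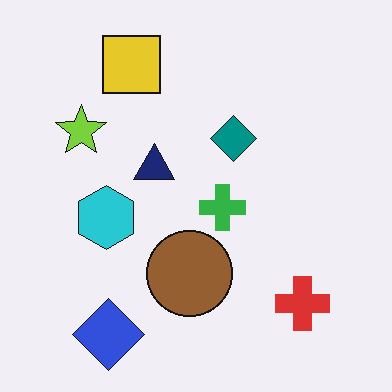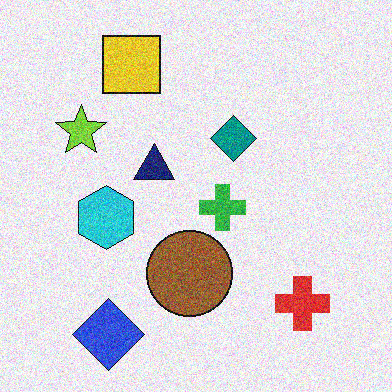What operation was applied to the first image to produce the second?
The second image is the first degraded with moderate additive noise.

Random speckle covers the whole image, including the flat background.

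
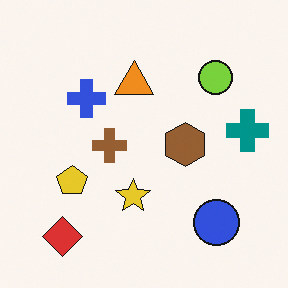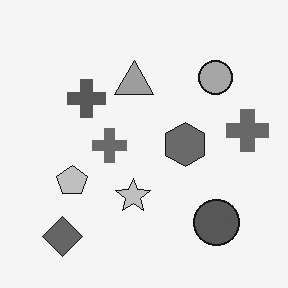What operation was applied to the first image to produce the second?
The second image is the first converted to grayscale.

All color is removed — every shape is now a shade of grey.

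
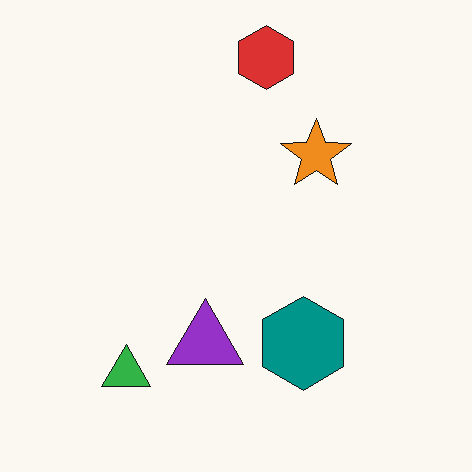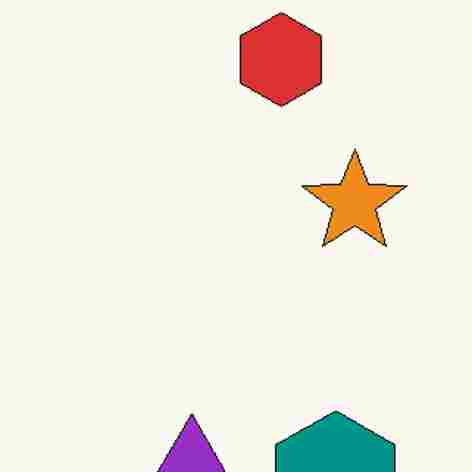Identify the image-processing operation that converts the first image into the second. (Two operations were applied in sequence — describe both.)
It was cropped slightly and scaled back up, then heavily JPEG-compressed with obvious blocking artifacts.

The visible shapes are larger and the field of view is narrower; shapes near the original edges may be partly or wholly outside the frame — a crop-and-rescale. Blocky 8×8 compression artifacts appear around shape edges and the flat background shows ringing — characteristic JPEG degradation.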